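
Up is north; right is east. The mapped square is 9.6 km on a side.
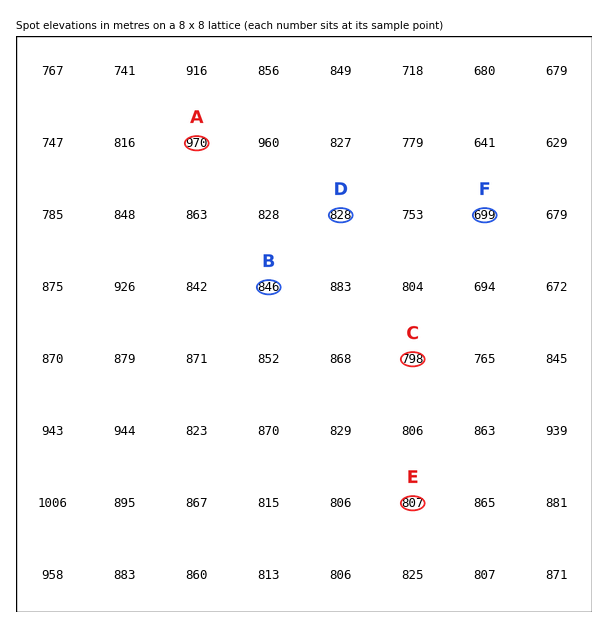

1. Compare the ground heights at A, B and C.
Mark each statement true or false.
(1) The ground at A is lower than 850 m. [false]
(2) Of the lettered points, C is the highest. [false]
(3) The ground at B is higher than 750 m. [true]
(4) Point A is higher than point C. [true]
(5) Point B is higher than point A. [false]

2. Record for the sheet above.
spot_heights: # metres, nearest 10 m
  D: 830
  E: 810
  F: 700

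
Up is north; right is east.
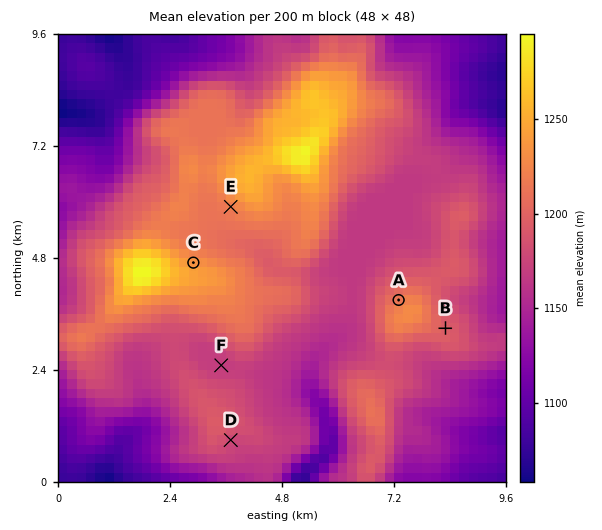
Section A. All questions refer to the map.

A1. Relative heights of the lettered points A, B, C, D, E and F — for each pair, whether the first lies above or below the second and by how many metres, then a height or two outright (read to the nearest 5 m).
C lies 65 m above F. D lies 55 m below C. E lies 50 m above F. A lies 45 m above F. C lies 40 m above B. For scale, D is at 1180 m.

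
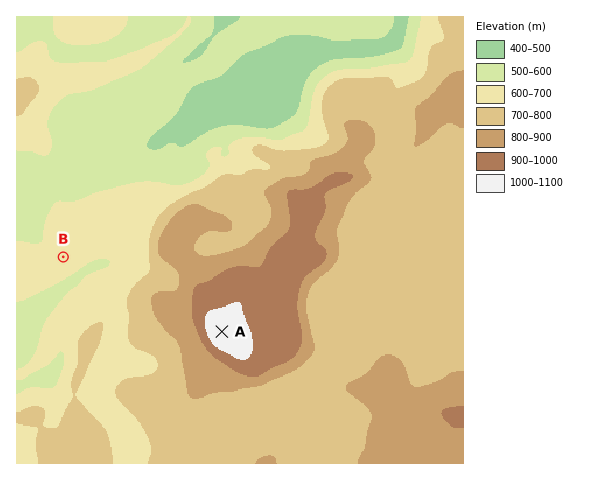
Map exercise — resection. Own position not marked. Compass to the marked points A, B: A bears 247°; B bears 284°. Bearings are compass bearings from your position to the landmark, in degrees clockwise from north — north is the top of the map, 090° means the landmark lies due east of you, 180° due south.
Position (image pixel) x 274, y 309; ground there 950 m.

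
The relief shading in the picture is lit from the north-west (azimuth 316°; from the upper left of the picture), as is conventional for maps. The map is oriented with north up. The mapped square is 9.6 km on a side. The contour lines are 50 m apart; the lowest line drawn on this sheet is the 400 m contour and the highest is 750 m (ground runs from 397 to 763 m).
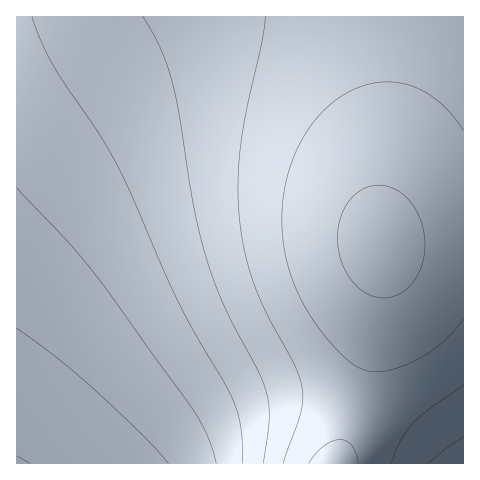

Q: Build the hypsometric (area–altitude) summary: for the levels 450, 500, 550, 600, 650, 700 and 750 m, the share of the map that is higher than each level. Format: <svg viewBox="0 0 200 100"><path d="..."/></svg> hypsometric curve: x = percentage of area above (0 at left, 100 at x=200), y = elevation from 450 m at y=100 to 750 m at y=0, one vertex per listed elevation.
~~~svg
<svg viewBox="0 0 200 100"><path d="M189 100l-20-17-28-16-28-17-27-17-42-16-36-17"/></svg>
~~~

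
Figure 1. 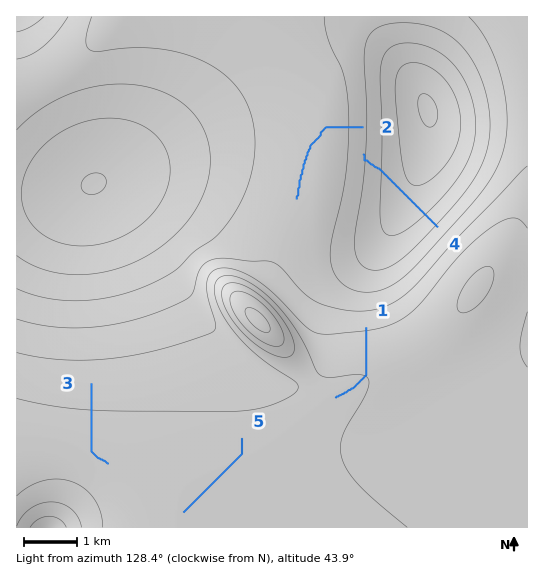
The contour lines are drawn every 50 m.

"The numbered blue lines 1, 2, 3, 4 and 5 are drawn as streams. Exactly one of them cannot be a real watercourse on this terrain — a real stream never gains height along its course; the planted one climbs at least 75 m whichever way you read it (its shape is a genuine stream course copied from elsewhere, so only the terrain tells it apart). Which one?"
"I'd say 4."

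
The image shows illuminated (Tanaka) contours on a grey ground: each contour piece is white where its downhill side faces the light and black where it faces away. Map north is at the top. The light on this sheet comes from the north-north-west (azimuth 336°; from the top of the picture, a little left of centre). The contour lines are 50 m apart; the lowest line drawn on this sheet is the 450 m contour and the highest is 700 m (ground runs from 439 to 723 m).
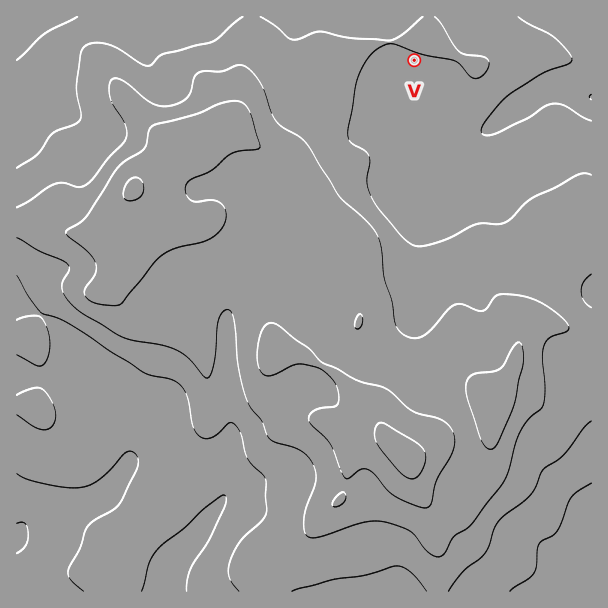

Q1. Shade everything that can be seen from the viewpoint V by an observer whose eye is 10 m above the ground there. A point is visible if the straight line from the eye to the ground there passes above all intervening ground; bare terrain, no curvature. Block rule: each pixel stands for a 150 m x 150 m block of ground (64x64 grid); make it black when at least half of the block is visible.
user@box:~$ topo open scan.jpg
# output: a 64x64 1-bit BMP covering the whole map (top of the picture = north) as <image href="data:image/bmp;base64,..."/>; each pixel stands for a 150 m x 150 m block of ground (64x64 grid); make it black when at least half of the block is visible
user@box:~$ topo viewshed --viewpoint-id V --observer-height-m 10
<image width="64" height="64" href="data:image/bmp;base64,Qk0+AgAAAAAAAD4AAAAoAAAAQAAAAEAAAAABAAEAAAAAAAACAAATCwAAEwsAAAIAAAAAAAAA////AAAAAAAAAAAAAAAAAAAAAAAAAAAAAAAAAAAAAAAAAAAAAAAAAAAAAAAAAAAAAAAAAAAAAAAAAAAAAAAAAAAAAAAAAAAAAAAAAAAAAAAAAAAAAAAAAAAAAAAAAAAAAAAAAAAAAAAAAAAAAAAAAAAAAAAAAAAAAAAAAAAAAAAAAAAAABwAAAAAAAAAPgAAAAAAAAB/gAAAAAAAAP+AAAAAAAAB/wAAAAAAAAP/AAAAAAAAA/8AAAAAAAAB/5wAAAAAAAD//gAAAAAAAE/+AAAAAAAAP/4AAAAAAAB//wAAAAAAAP//AAAAAAAA/58AAAAAAAD//4AAAAAAAP///AAAAAAB///4AAAAAAP/8+AAAAAAA//wwAAAAAAD//AAAAAAAAP//AAAAAAAAf//AAAAAAAB//+AAAAAAAH//8AAAAAAD///4AAAAAAf///wAAAAAD////gAAAAAP////gAAAAB/////AAAAAH////8AAAAA/////wAAAAD/////AAAAAf////8AAAAH/////wAAAB///4/+AAAAP///gcAAAAB///+AAAAAAPh//4AAAAAA+D//wAAAAAD4P//AAAAAAHh//8AAAAAAeH//4AAAAABwP//gAAAAAHAf/+AAAAAAYA//AAAAAABgA/wAAAAAAAAAAAAAAAAAAAAAAAAAAAAAAAAAAA=="/>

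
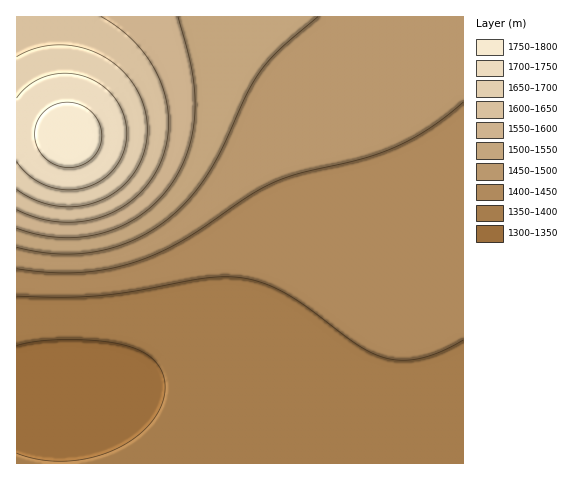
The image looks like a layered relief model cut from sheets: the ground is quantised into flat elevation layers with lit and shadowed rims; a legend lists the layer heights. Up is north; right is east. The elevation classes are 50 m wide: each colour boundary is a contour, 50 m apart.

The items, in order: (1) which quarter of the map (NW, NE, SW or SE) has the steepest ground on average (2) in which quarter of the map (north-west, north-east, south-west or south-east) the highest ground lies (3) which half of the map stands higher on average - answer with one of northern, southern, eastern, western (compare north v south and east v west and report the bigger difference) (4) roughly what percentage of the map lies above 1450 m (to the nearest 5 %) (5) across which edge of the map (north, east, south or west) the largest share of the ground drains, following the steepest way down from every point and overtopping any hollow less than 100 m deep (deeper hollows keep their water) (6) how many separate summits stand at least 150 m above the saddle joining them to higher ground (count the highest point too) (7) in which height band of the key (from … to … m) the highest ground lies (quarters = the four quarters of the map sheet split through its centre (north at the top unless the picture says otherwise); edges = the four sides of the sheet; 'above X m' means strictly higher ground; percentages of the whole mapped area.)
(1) Slopes are steepest in the north-west quarter.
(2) Look to the north-west quarter for the highest ground.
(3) On average the northern half of the map is the higher ground.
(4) Ground above 1450 m makes up about 40 % of the sheet.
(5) Most of the ground drains across the western edge.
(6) Counting only tops that stand 150 m proud, the map has 1 summit.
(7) The highest point is somewhere between 1750 and 1800 m.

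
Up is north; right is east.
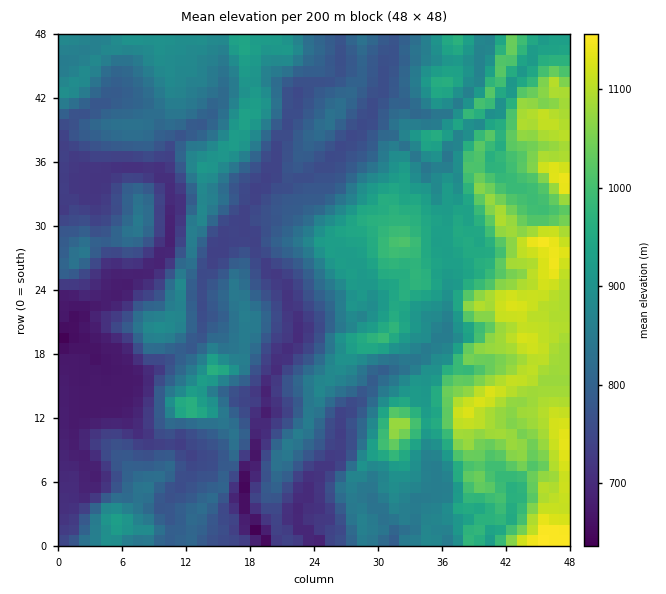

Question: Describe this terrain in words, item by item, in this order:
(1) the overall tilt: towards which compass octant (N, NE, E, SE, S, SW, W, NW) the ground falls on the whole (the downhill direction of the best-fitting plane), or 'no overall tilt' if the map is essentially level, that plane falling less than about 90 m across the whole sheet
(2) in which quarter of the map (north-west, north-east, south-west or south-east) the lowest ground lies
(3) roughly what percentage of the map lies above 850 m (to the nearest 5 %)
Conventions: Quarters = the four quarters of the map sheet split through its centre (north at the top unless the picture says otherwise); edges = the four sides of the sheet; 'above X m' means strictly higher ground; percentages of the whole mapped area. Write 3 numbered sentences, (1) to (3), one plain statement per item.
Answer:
(1) Overall the map slopes down towards the west.
(2) The lowest ground is in the south-west quarter.
(3) About 50 % of the map lies above 850 m.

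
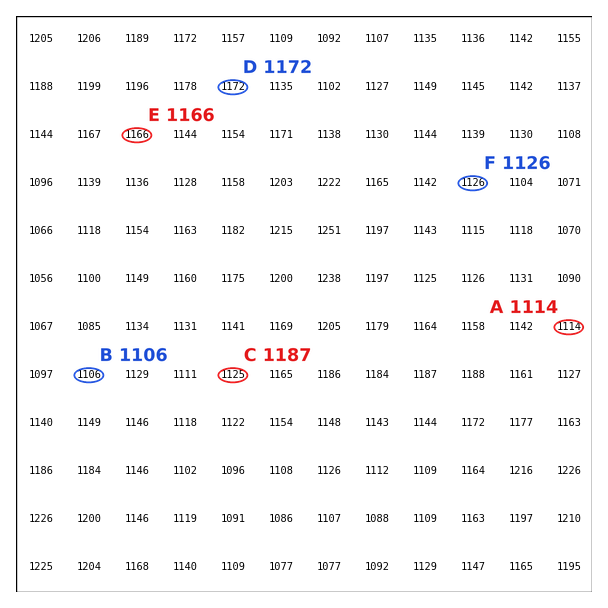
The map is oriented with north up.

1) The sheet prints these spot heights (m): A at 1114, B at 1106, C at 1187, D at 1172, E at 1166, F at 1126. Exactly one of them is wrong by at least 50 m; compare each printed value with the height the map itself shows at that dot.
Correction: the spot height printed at C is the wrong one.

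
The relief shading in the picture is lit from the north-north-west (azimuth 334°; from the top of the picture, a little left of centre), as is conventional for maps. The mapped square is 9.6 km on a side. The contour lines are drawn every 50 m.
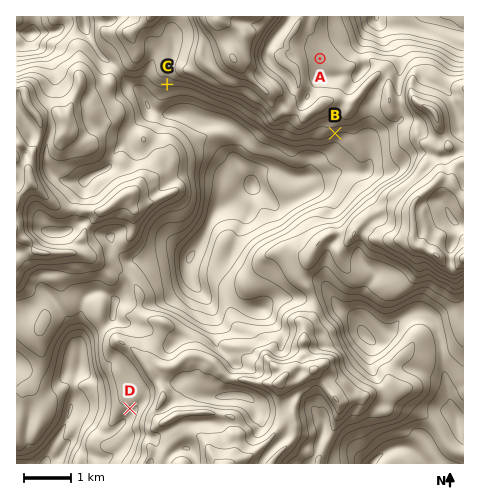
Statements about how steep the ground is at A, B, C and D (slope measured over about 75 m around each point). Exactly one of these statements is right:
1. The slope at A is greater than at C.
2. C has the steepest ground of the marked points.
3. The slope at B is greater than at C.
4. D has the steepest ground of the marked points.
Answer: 3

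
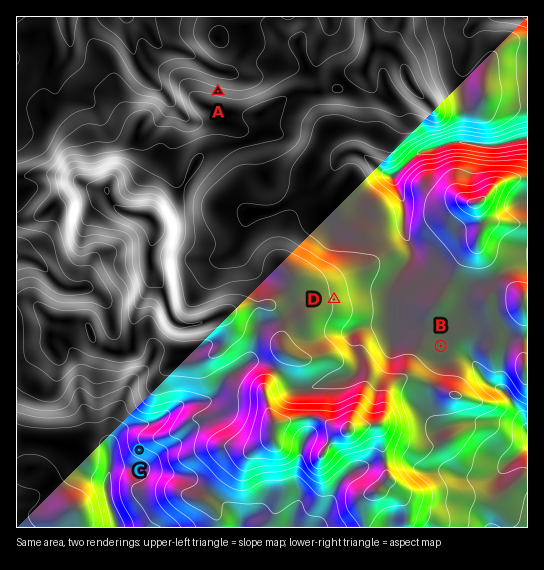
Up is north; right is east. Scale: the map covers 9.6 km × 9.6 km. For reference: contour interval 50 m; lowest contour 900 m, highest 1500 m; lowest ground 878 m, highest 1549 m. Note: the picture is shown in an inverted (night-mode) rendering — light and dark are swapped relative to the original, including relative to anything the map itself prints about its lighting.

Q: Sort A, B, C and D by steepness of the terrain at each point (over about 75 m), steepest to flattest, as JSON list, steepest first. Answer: ["A", "C", "D", "B"]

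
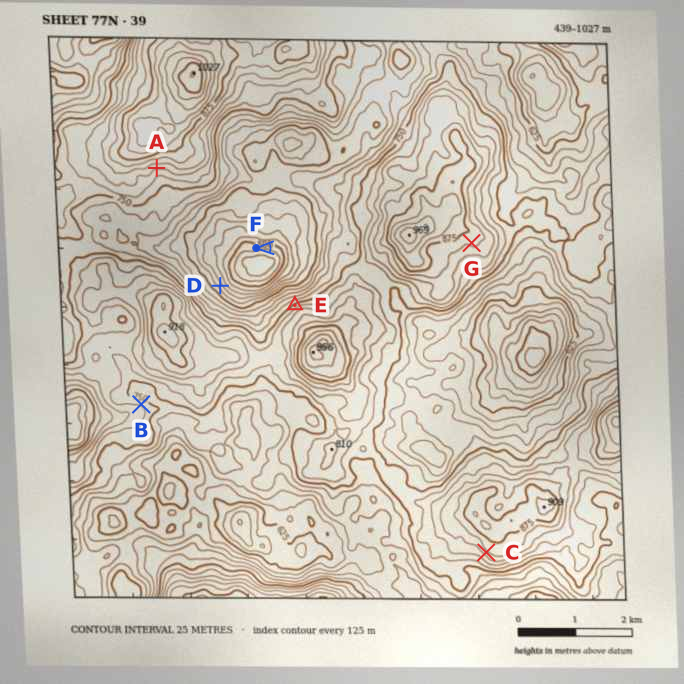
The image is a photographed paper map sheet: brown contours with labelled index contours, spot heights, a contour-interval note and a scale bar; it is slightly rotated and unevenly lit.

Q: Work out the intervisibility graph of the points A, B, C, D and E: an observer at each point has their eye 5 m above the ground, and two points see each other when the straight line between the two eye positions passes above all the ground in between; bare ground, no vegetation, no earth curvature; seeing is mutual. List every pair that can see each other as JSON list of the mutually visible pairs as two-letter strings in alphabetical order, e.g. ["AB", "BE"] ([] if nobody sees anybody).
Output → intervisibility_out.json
["AD", "AE", "BC", "DE"]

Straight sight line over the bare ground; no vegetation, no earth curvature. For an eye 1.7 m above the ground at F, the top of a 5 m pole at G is hidden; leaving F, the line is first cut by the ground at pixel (291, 247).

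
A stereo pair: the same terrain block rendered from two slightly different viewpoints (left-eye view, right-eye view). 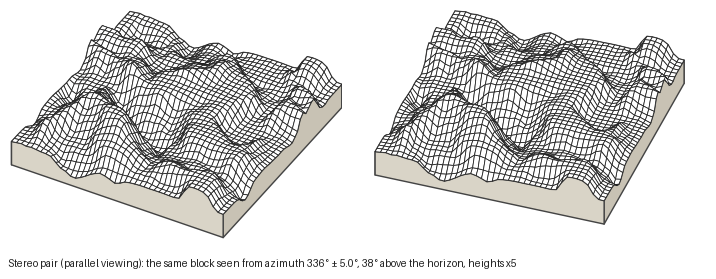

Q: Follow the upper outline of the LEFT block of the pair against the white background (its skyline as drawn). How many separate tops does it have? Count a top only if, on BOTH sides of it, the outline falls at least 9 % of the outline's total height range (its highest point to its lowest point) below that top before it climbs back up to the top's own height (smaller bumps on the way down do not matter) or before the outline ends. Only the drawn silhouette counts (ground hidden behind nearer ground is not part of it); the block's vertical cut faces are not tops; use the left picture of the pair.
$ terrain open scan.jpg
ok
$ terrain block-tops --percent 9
2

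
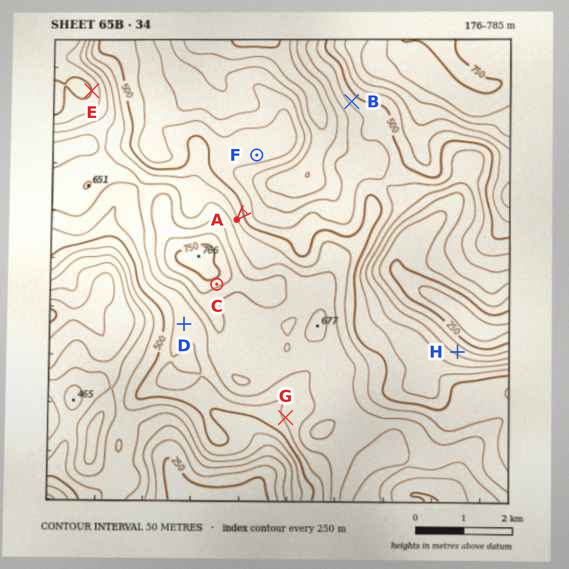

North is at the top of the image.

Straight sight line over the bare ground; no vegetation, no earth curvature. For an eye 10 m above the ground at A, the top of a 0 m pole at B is in view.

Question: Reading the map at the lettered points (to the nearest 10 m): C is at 720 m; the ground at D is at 580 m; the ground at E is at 750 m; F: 470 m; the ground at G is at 560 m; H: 340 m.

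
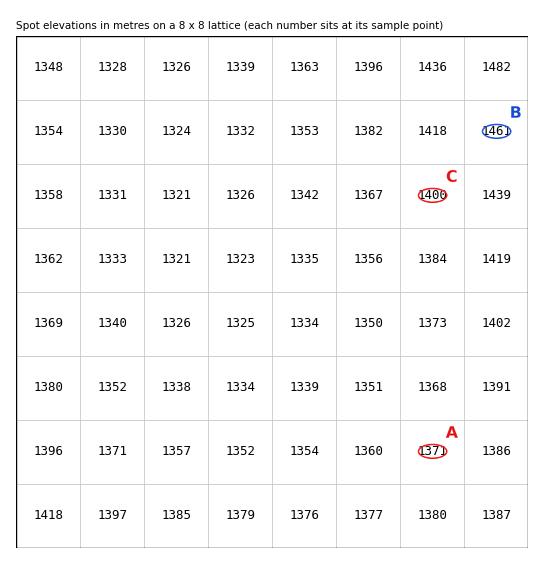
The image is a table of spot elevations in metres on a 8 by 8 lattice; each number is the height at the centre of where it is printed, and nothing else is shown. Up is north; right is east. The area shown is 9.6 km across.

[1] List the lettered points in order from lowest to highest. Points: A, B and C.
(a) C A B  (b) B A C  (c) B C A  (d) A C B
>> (d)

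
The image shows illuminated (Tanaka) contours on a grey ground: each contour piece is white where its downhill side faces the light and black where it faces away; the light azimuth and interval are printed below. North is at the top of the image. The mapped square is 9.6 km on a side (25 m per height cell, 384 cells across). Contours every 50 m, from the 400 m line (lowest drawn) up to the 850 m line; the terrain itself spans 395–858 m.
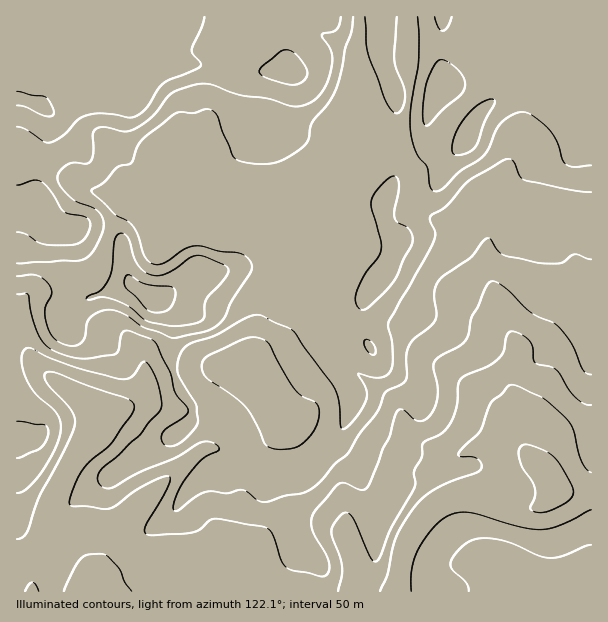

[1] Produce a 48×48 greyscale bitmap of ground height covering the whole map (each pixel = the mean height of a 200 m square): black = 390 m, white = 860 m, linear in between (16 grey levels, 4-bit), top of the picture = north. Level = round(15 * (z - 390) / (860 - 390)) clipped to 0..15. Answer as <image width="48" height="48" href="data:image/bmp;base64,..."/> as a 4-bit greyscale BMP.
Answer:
<image width="48" height="48" href="data:image/bmp;base64,Qk32BAAAAAAAAHYAAAAoAAAAMAAAADAAAAABAAQAAAAAAIAEAAATCwAAEwsAABAAAAAAAAAAAAAAABEREQAiIiIAMzMzAERERABVVVUAZmZmAHd3dwCIiIgAmZmZAKqqqgC7u7sAzMzMAN3d3QDu7u4A////AEREMzM0RERERERERERDMyETMyIiIiIiIkREQzM0REREREREVVVDMzETMiIiIiIiIkREQzNERERERERFVmZDMzESMiIiIiIiIkREREREREVERERFZmVDNEISMyIiIiIiIlVVREREVVVVVVVVZmUzNEIRIzIiIiMzMmVVREREVWZVVVVVZlQzRVMREjMiIiEiI2VVVVVURWZlVWZmZlVERVQhESIhERAREmVVVVZVRWd2ZmZ3ZmVEVVUyEREREQAAEXZUVmdmVVd3d3d3d3ZVVVRDIRERERAAAXdkVWd3ZVZ4h3d3d4dlZVRDMiIhEQAAEYh1RWd3d2Znh3d3d4h2ZVRDMiIhEQAAEoiGVFZ3d4dmd3d3d3iHZVVEMiIhEAABEpiHVFVneIiHd3d3d3eHZlVEMzIhEQARI5iHVVVWeImIh3d3d3eIdmVERDMhERERI4iHVVVVZ4iIh3d3d3eJh2VVVDMiERESI4d2VVVVVniIh3d3d3eJmHZWVUMiIRIiM3dlVVVVZniId3d3d3eJmHZmZUMyIiIjRHZVVWZmZoiHd3d3d3iZmId2ZUMzIiMzRXZVZ3d3d4h3d3d3d4iZiZh2VURDMzM0VXZniIiId5h3d3d3d4mZmph2VVREMzREVXeJqpmIeJmHd3d3eJmZqph2ZlVEQzRFVniaupmImaqpmHd3iJmZqph3ZmVUQ0RVZoirupmZvMzLuYiImZmZmZiHdmVUREVVZomqu6qrzd3MupmZmZmZqpiHdmVURVVmZomqu7vN3u3MuqmZmZmZqqmHdmZVVVZmZpmqu7zd3d3cy6mZmZmZq6qYdmZlVWZmZqq7u7vNy8zdzLqZmZmZmrqYd3ZlZmZnZsvLu7vMuqvMy7qZmZmZmqqph3dmZnd3d83d3LvMqZqqqqmZmZmZmaqpiHd2d3d3d93e7cvLqZmZmZmZmZmZmaqqmIh3d4iHd97u7tu6mZmZmZmZmZmZmaqpiIiHd4iIiO7t3cupmZmZmZmZmZmZmqqZiIiHd4iIiO7ty7qZmZmZmZmZmZmZmqqZmYh3iIiIiN7cuqqZmZmZmZmZmZmZmaqZqpiIiIiIiN3buqqqmZmZmZmZmZmZmZqZqqmIiIiZmd3cu7qqqZmZmqqqmZmZmZmaq7qYiJmaqt3dzLuqqZmZmqqqqpmZmZmaq7u5mJmaq93d3Lu7qZmZmqu7qqmZmZmau8y6mZmqu93u3MvMupmZqru7uqmZmZmru7zLqZqquu7+7d3dy6qqqru7u6qZmZqry7zLqqqqqv/+7u7u3Lqqq7u7vLqZmZqrzLvMuqqqqv/+7u7u7cu7u8zMzcupmaqrzcu7u6qqqu7u7u7u7dzMzM3d3dy5maqqzcu6qqqqqu7u7u7t3d3d3d3d3dy5mqqavMuqqqqqqu7u7e7t3d3d3d3d3dy6mrqau7uqqqqqqt3u7e7t3u7d3czd3cy6mrqau7qqqqqqqu7u7e7u7u7t3czNzMy6qrqau7uqqqqqqu7u7e7u7u7t3d3czMzLqrqavLuqqqqqqg=="/>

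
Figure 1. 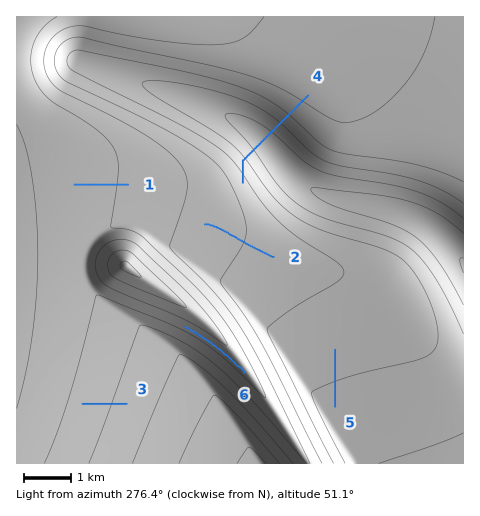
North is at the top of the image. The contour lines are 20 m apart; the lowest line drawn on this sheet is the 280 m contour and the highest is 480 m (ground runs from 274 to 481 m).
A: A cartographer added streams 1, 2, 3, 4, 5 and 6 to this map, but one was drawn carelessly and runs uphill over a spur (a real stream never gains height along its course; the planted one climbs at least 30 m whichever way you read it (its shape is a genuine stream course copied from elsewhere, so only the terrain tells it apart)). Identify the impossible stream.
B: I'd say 4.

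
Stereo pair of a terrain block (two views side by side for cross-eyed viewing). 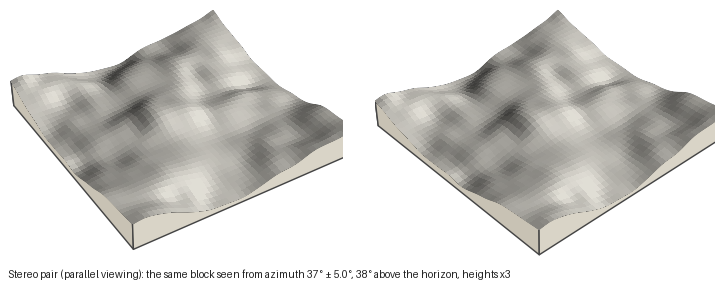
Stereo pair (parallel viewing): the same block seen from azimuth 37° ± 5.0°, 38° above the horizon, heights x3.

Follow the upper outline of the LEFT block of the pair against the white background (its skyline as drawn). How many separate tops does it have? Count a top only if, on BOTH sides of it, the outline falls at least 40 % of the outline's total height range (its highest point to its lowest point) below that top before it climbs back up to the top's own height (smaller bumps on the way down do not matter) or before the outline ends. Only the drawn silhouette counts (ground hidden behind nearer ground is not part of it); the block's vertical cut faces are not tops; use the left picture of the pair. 1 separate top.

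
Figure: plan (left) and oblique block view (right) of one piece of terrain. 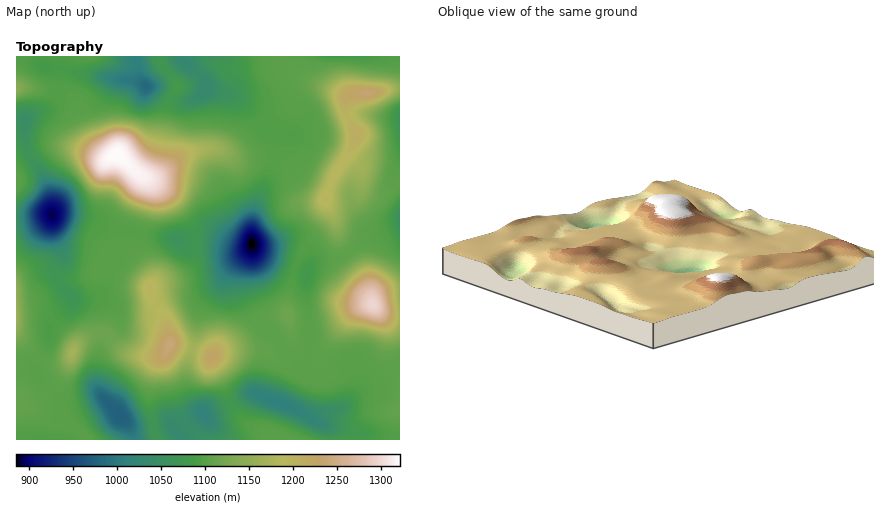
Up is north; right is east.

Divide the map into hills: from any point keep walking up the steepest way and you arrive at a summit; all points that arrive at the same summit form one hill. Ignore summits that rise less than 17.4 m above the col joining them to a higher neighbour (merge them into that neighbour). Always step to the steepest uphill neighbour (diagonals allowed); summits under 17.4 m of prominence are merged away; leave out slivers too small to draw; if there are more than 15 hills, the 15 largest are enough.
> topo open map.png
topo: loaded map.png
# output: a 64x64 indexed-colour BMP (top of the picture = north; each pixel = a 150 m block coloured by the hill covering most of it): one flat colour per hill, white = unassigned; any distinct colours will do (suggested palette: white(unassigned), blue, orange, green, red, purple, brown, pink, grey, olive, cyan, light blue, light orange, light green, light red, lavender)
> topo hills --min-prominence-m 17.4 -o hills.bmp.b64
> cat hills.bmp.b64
<image width="64" height="64" href="data:image/bmp;base64,Qk12CAAAAAAAAHYAAAAoAAAAQAAAAEAAAAABAAQAAAAAAAAIAAATCwAAEwsAABAAAAAAAAAA////ALR3HwAOf/8ALKAsACgn1gC9Z5QAS1aMAMJ34wB/f38AIr28AM++FwDox64AeLv/AIrfmACWmP8A1bDFAGZmZmZkREREREQREREYiIiIiIiIiIiIiIiIERERERREZmZmZmREREREQRERERiIiIiIiIiIiIiIiIgREURERERmZmZmZkRERERDMzMROIiIiIiIiIiIiIiIhERERERERGZmZmZmZERERDMzMzMzOIiIiIiIiIiIiIVEREREREREZmZmZmZmZERDMzMzMzMzOIiIiIiIiIiIVVRERERERERmZmZmZmZmRDMzMzMzMzNVVYiIiIiIiFVVVVVERERERGZmZmZ2ZmZjMzMzMzMzNVVVVYiIiIVVVVVVVVREREREZmZmd3d3dzMzMzMzMzM1VVVVVYiFVVVVVVVVVERERERmZmZ3d3d3MzMzMzMzM1VVVVVVVVVVVVVVVVVERERERGZmZ3d3d3MzMzMzMzMzVVVVVVVVVVVVVVVVVUREREREZmZ3d3d3czMzMzMzMzNVVVVVVVVVVVVVVVVURERERERmZ3d3d3dzMzMzMzMzM1VVVVVVVVVVVVVURERERERERGZnd3d3d3MzMzMzMzMzNVVVVVVVVVVVMzREREREREREZmZ3d3d3dzMzMzMzMzM1VVVVVVVVVVUzNERERERERERmZmd3d3d3MzMzMzMzMzVVVVVVVVVVUzM0RERERERERGZmZ3d3d3czMzMzMzMzM1VVVVVVVVUzMzREREREREREZmZmd3d3d3MzMzMzMzMzVVVVVVVVVTMzNERERERERERmZmZ3d3d3czMzMzMzMzNVVVVVVVVTMzM0RERERERERGZmZnd3d3d3czMzMzMzM1VVVVVVVTMzMzREREREREREZmZmd3d3d3dzMzMzMzMzVVVVVVUzMzMzNERERERERERmZmZnd3d3d3MzMzMzMzNVVVVVVTMzMzM0RERERERERGZmZmZ3d3d3czMzMzMzMzVVVVVTMzMzMzREREREREREZmZmZmd3d3MzMzMzMzMzNVVVVTMzMzMzNERERERERERmZmZmZ0RzMzMzMzMzMzMzVVVVMzMzMzNERERERERERGZmZmZkREQzMzMzMzMzMzM1VVUzMzMzM0REREREREREZmZmZkREREMzMzMzMzMzMzNVVTMzMzMzRERERERERERmZmZkREREQzMzMzMzMzMzM1VVMzMzMzNERERERERERGZmZmREREREMzMzMzMzMzMzNVUzMzMzM0REREREREREZmZmZEREREQzMzMzMzMzMzMzVTMzMzMiJERERERERERmZmZkRERERDMzMzMzMzMzMzM1MzMzIiIiRERERERERGZmZmZERERDMzMzMzMzMzMzMzNTMyIiIiIiIkREREREZmZmZkREMzMzMzMzMzMzMzMzMzMiIiIiIiIiIkRERERmZmZkMzMzMzMzMzMzMzMzMzEREiIiIiIiIiIiJERERGZmZmMzMzMzMzMzMzMRERERERESIiIiIiIiIiIiJEREZmZmYzMzMzMzMxERERERERERERIiIiIiIiIiIiIiIkRmZmYzMzMzMxEREREREREREREREiIiIiIiIiIiIiIiImZmZjMzMzERERERERERERERERERIiIiIiIiIiIiIiIiqqpmEREREREREREREREREREREREiIiIiIiIiIiIiIiKqqqoRERERERERERERERERERERESIiIiIiIiIiIiIiIqqqqhERERERERERERERERERERERIiIiIiIiIiIiIiIiqqqqERERERERERERERERERERERESIiIiIiIiIiIiIiKqqqERERERERERERERERERERERERIiIiIiIiIiIiIiIqqqoRERERERERERERERERERERERESIiIiIiIiIiIiIiqqqhERERERERERERERERERERERERIiIiIiIiIiIiIiKqqhEREREREREREREREREREREREREiIiIiIiIiIiIiIqqqERERERERERERERERERERERERERIiIiIiIiIiIiIiqqEREREREREREREREREREREREREREiIiIiIiIiIiIiKqERERERERERERERERERERERERERESIiIiIiIiIiIiIqoRERERERERERERERERERERERERERIiIiIiIiIiIiIiqhEREREREREREREREREREREREREREiIiIiIiIiIiIiKhERERERERERERERERERERERERERESIiIiIiIiIiIiIqERERERERERERERERERERERERERESIiIiIiIiIiIiIioRERERERERERERERERERERERERESIiIiIiIiIiIiIiKZERERERERERERERERERERERERERIiIiIiIiIiIiIiIpmRERERERERERERERERERERERERIiIiIiIiIiIiIiIimZmRERERERERERERERERERERERIiIiIiIiIiIiIiIiKZmZkRERERERERERERERERERESIiIiIiIiIiIiIiIiIpmZmZERERERERERERERERERESIiIiIiIiIiIiIiIiIimZmZkRERERERERERERERESIiIiIiIiIiIiIiIiIiIiKZmZmRERERERERERERERERIiIiIiIiIiIiIiIiIiIiIpmZmZERERERERERERERERIiIiIiIiIiIiIiIiIiIiIimZmZkRERERERERERERERIiIiIiIiIiIiIiIiIiIiIiKZmRERERERERERERERERIiIiIiIiIiIiIiIiIiIiIiIpmZERERERERERERERERIiIiIiIiIiIiIiIiIiIiIiIi"/>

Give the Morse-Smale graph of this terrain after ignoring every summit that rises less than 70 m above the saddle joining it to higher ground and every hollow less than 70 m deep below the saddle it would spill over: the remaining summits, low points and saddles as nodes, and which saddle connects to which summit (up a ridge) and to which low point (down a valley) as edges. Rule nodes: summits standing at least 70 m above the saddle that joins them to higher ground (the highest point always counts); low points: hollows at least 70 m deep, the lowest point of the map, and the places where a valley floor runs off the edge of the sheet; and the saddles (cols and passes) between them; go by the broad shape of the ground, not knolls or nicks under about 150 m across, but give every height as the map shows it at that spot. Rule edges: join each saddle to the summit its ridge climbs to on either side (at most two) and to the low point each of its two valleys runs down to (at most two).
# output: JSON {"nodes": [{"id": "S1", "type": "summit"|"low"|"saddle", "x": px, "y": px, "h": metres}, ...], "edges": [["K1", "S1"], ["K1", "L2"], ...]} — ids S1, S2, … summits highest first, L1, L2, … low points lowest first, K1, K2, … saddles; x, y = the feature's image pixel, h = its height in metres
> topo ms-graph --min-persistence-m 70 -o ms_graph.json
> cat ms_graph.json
{"nodes": [
{"id": "S1", "type": "summit", "x": 116, "y": 156, "h": 1321},
{"id": "S2", "type": "summit", "x": 374, "y": 304, "h": 1298},
{"id": "S3", "type": "summit", "x": 170, "y": 344, "h": 1241},
{"id": "S4", "type": "summit", "x": 368, "y": 92, "h": 1237},
{"id": "L1", "type": "low", "x": 252, "y": 244, "h": 885},
{"id": "L2", "type": "low", "x": 52, "y": 216, "h": 893},
{"id": "L3", "type": "low", "x": 122, "y": 418, "h": 974},
{"id": "L4", "type": "low", "x": 146, "y": 86, "h": 982},
{"id": "K1", "type": "saddle", "x": 346, "y": 254, "h": 1105},
{"id": "K2", "type": "saddle", "x": 308, "y": 354, "h": 1103},
{"id": "K3", "type": "saddle", "x": 40, "y": 358, "h": 1102},
{"id": "K4", "type": "saddle", "x": 274, "y": 160, "h": 1100},
{"id": "K5", "type": "saddle", "x": 136, "y": 234, "h": 1100},
{"id": "K6", "type": "saddle", "x": 58, "y": 90, "h": 1096},
{"id": "K7", "type": "saddle", "x": 294, "y": 268, "h": 1092}],
"edges": [["K1", "S2"], ["K1", "S4"], ["K1", "L1"], ["K2", "S2"], ["K2", "S3"], ["K2", "L1"], ["K2", "L3"], ["K3", "S3"], ["K3", "L2"], ["K3", "L3"], ["K4", "S1"], ["K4", "S4"], ["K4", "L1"], ["K4", "L4"], ["K5", "S1"], ["K5", "S3"], ["K5", "L1"], ["K5", "L2"], ["K6", "S1"], ["K6", "L2"], ["K6", "L4"], ["K7", "S3"], ["K7", "S4"], ["K7", "L1"]]}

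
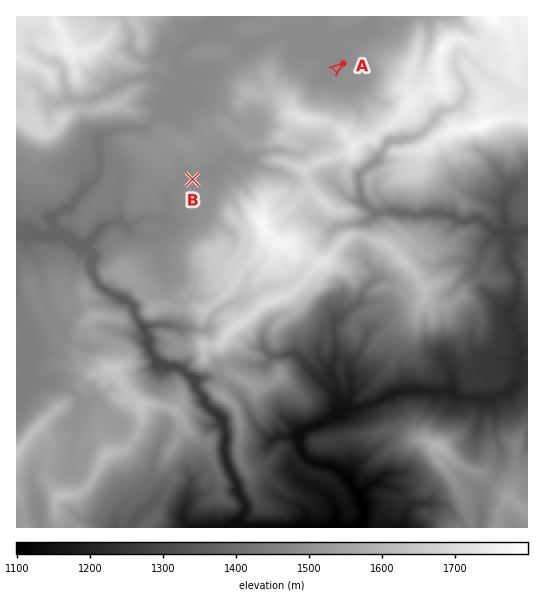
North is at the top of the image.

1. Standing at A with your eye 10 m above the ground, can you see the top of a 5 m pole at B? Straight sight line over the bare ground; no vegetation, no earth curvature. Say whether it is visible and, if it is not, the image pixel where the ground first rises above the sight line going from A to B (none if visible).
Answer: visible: false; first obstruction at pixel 319 82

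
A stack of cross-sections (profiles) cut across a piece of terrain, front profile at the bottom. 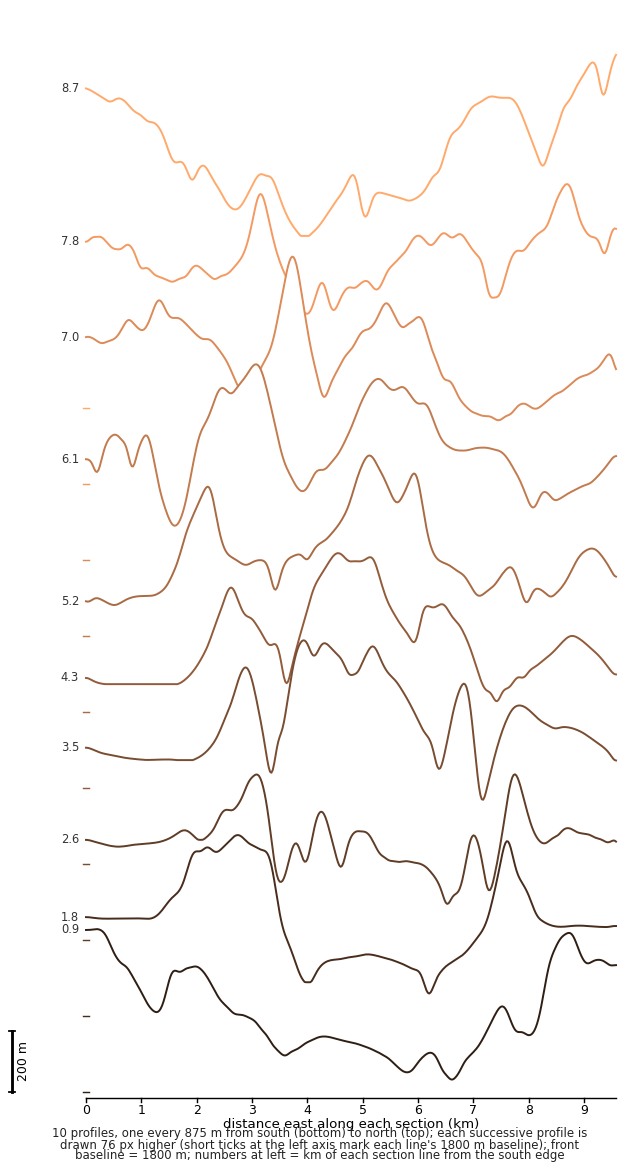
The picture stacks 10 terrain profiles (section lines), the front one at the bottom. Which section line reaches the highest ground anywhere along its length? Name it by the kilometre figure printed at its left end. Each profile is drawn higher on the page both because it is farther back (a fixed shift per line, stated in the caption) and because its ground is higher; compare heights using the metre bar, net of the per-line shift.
8.7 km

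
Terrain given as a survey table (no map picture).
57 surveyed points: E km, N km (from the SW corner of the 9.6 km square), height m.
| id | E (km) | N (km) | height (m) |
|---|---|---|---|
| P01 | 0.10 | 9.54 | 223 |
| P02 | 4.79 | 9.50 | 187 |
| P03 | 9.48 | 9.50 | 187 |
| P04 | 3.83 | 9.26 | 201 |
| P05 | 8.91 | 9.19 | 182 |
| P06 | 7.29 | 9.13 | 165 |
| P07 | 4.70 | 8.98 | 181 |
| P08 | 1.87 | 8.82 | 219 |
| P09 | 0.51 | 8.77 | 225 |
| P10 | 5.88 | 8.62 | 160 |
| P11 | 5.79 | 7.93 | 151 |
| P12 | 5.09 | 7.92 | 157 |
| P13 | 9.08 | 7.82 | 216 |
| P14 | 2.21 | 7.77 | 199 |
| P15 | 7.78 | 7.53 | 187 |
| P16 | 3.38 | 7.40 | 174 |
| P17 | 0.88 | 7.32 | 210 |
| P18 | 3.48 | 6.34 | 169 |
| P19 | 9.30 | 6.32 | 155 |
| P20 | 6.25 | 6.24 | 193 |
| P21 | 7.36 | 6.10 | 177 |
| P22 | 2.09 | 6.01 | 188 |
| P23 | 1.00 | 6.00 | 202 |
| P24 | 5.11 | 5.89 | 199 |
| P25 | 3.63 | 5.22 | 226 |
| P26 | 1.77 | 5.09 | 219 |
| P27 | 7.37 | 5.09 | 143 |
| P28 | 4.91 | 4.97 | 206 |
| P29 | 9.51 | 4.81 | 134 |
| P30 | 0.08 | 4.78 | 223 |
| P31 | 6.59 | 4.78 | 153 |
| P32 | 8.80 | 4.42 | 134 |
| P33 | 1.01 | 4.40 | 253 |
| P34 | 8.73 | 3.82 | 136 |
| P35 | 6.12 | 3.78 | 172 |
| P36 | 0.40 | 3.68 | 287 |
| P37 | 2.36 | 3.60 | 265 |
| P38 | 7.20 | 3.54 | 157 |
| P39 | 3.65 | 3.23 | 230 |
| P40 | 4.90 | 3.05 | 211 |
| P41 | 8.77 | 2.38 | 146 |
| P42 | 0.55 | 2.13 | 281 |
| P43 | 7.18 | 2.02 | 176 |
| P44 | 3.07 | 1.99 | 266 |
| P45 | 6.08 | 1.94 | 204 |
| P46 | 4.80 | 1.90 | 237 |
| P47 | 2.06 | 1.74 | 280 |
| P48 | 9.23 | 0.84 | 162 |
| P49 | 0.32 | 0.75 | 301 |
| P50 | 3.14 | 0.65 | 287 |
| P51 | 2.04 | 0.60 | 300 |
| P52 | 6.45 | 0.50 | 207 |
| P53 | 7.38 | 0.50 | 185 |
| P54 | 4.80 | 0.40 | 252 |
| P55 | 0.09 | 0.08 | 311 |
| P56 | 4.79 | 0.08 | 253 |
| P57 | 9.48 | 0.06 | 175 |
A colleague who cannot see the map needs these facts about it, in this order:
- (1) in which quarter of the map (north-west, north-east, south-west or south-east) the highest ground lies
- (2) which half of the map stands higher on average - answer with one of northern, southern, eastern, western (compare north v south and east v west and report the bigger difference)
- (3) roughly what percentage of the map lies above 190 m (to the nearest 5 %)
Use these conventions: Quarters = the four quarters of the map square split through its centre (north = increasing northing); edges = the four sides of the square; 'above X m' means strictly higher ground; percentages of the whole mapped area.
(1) The highest point lies in the south-west quarter of the map.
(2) The western half stands higher on average than the eastern half.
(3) Ground above 190 m makes up about 55 % of the sheet.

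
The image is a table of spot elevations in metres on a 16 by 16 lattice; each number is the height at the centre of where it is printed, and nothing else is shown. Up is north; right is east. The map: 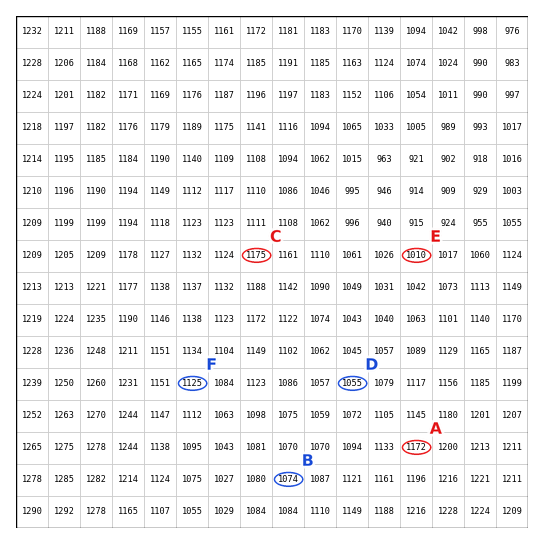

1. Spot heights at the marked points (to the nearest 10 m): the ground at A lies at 1170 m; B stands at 1070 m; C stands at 1170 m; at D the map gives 1060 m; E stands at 1010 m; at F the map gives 1120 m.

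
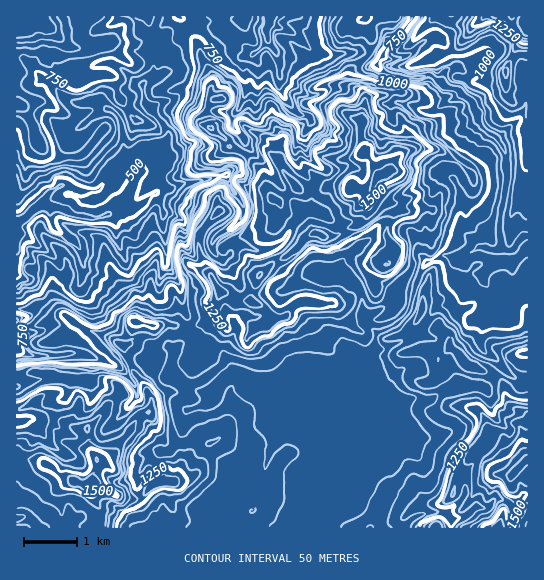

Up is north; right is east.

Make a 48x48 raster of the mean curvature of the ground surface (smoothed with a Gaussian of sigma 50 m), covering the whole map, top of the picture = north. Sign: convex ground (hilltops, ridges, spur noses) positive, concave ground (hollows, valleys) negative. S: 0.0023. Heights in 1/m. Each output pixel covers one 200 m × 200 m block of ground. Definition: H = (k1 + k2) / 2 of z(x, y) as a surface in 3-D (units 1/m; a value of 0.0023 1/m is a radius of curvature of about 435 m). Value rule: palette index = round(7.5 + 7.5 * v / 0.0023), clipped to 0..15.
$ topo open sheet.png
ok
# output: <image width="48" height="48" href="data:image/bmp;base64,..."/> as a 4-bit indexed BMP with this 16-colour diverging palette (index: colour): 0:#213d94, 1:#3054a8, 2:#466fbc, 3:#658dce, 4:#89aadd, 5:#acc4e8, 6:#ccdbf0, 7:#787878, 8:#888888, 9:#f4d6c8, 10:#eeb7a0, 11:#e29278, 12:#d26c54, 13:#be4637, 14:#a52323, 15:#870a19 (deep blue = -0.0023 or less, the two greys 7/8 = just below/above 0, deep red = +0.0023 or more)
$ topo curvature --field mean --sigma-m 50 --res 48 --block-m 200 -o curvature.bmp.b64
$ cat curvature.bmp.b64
<image width="48" height="48" href="data:image/bmp;base64,Qk32BAAAAAAAAHYAAAAoAAAAMAAAADAAAAABAAQAAAAAAIAEAAATCwAAEwsAABAAAAAAAAAAlD0hAKhUMAC8b0YAzo1lAN2qiQDoxKwA8NvMAHh4eACIiIgAyNb0AKC37gB4kuIAVGzSADdGvgAjI6UAGQqHAHZ2d3mkNWZoh3eId2d3d3iZeGbfJp2+PFd2h1mlR1eYVneJmHd4d3ZoaKcSChMfCYd5VWo8vGN2Znd4mId3h3d4d3mr88QzNoeYprfvhOV7Zmd3iId4eId3eIhk2HeE83dlv85SMb/+uHaHZ4d4h4h3dolVnEnZ1na9ljqPg2eZa3V5dpd3h3h3dohlbVfp2Kr6Ik+qNWRZd2Z4doh3eId3d3VnabWGe5SRarp8hDRXiJh4h3iHh3h3d3dodtlIaqc4pYRJ2Hh1eZqHh3d3d4d3d3dVVE56OkZYi/k03GtViIqXZ3d3eHh3d3Z4ZCjEemR5mDyjXvpVd3mYd3d3d3h3d3eYd31Iid6VS1XoBek1ZleHd3d3d3h3d3iIzcwoyTrsa5R74PlqhneHd3d3d3d3d1RTVWYqdDNGZUWfRtJ2dmd3d3d3d3d3dZzaZURMc97cvNvDLjZYmHZ2Z3d3d3d3Z4dahZzHKHiHVUEA1GtYmaZFaHZ3d3d3emRqavpSqQABASZax2dnl5R7hmZmeHd3WtypnXI73l/+uoevp1VWZmZfdVZ3h1WFuEZ0yHO3eEc3ZtyUl7x5mF5J7lV3dmq0Jrd7x1Z2RgfHv4VI/8yYV3wpW99lRYg61D1NdUV3Z+p691N4mVRmaLaFq1uYvLklXDmkV5hoeVp5g0dmeZSTmcmrtTbOzZwudpPYh3lpaIWKgkeHhcHwoNx0s0RXVoU/VKDnV3dqhhKLiEh6N/JTevRJ+ldVZVN3hYDYZ3Z5eVupiii5GLcN/LF5v7c0Z1i6/ngrdZl3aSrD2RjWWIofPQY7Ra+iR0V6rZNkNUmHaVc/oknRtIZMbQ90VRb2mnQVf6SrenN0dzf1B97DlpVYjwC8mqCe/shh1jWLZnikxEri+2Vld9Fyf8YGyLVZc1jEWChrVZejqIGVMjU2RMUXiP/Qx5pVRXuLaNqNdZaiuNUmibqGhlaodu1AqtZGdWXZaKdrhZihuNlUp0WZWXRGrP8LrYXXl96NZDh4pKmSialnBahZdoeVAAK6uyvFqK5NqrZFZMuFWoeGV7dXhndo+4AEto1LMDUqv9kkV+iFS3nMvLhldoZEr+pJdfh0rsqYnHM1nHelW1rYZ7t2dVdiVm73TbVE2kj5TP/fpWjQelvWZnumhlUoRZ+Avc8Slni4aFpTRohAmkuEVVr1jOk23/YPo8yQE0bjIqqnZnFYS2o0mnSgvXKK64gbGqYAPN/7d8RZmIG6ZdqNhHcZtBV3eXgWLMCO3PbEBSFkjTN4xZimJkNsp4pkOf/CXlOzBWH96vy7sgaMpYVjnch5YlqoW/ilSxV/+q3YiqjBA9x8pbdKlovbSEVUSOdmWheGZ4Y2AAADfHdflJSodlMzzXhma3RYTThmVYygXv/9Q3VrtFZ1iamKZWh2nGZ0HQiWQgBtCzOsqWVRpYlXuIrciIaHqmh30K13ach/EPg2TZRCTLushmRbdohZh2d6gMR4WumLZg+DVvYVrne5Z5p0qEmsu7qr0HqGabqqvyDcpp/frQ=="/>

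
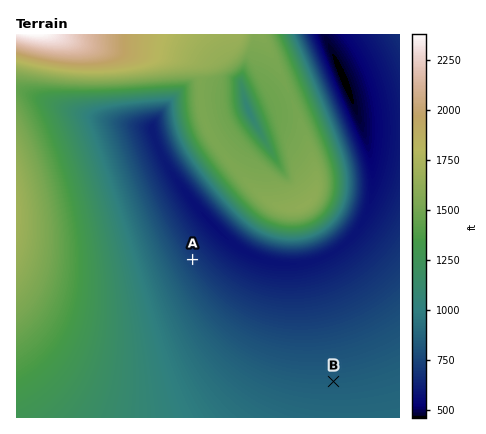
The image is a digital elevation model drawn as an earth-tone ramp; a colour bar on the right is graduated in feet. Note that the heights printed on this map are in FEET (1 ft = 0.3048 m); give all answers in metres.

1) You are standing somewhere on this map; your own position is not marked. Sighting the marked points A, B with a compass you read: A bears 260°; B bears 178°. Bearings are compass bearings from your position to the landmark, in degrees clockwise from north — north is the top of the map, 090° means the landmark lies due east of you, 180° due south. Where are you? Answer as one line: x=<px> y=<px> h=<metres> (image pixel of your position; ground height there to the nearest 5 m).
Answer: x=328 y=236 h=245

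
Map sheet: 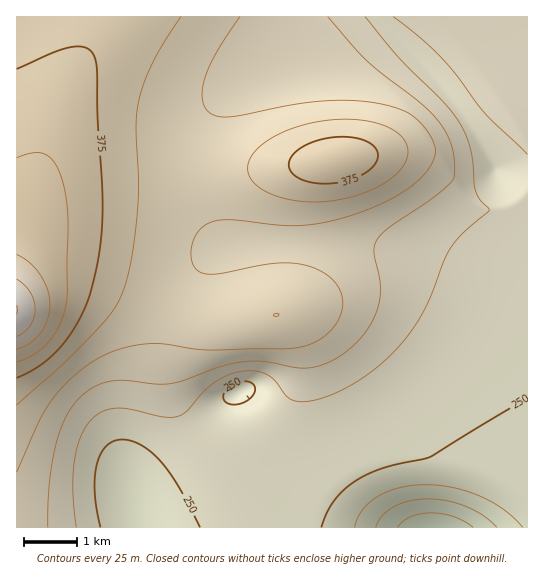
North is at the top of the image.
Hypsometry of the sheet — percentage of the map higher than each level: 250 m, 91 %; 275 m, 67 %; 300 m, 54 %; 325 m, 39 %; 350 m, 20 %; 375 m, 10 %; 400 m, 4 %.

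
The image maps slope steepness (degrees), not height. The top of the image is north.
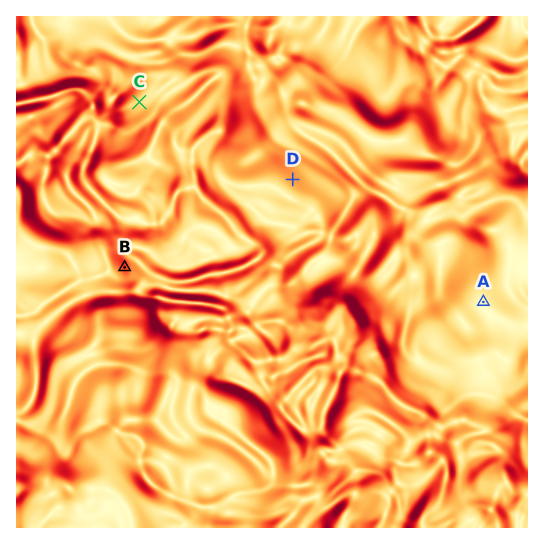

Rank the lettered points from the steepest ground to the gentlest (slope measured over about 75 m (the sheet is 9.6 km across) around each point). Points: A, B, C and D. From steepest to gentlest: B D C A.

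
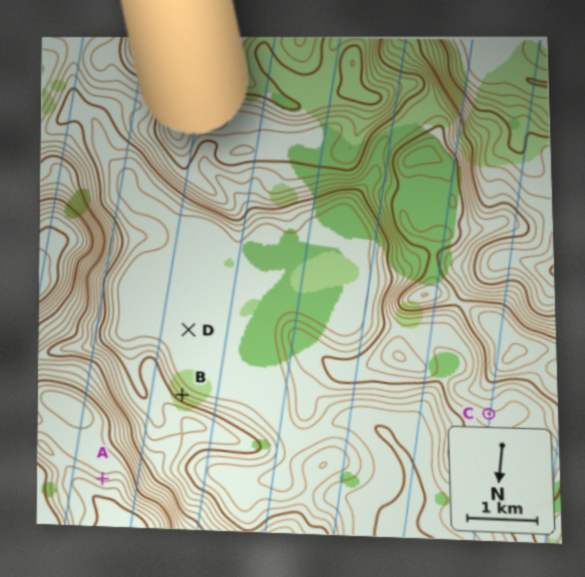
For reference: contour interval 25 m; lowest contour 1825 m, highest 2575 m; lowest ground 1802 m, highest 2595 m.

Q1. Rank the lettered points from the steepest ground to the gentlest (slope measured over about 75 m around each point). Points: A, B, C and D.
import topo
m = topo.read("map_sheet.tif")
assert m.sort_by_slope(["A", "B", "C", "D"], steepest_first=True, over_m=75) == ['B', 'A', 'C', 'D']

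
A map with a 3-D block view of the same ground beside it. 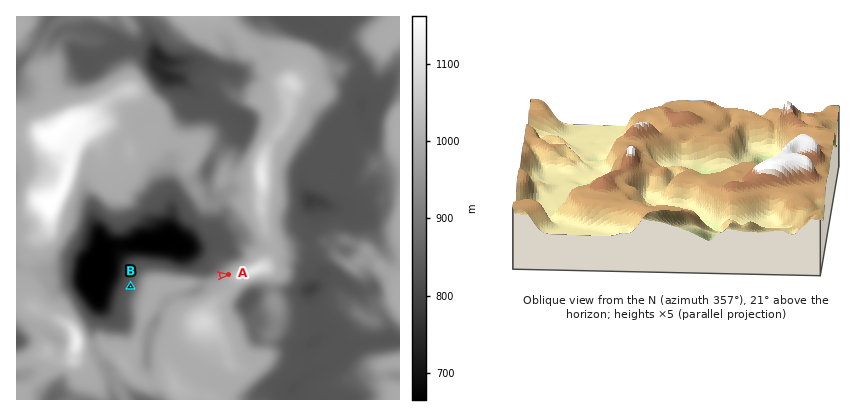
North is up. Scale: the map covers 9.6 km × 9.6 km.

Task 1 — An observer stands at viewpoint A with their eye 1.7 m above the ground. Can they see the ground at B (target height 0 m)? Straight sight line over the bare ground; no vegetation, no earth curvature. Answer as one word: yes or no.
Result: no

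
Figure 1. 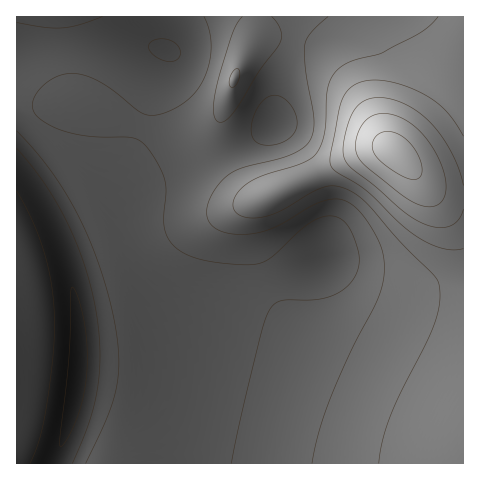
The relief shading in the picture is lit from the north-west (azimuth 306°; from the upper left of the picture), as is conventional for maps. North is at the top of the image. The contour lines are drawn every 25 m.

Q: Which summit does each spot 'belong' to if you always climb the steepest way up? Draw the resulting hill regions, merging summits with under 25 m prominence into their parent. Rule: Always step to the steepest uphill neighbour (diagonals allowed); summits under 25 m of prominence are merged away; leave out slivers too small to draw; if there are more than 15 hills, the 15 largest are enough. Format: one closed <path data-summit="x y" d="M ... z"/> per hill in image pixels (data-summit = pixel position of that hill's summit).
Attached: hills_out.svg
<path data-summit="395 152" d="M463 16l-165 0-8 38-13 42-3 28-4 4-25 16-23 12-49 14-20 8-16 12-32 32-45 23 14 50 5 59-7 56-17 54 409-1z"/><path data-summit="234 80" d="M297 16l-137 0 0 26 7 10-41 114-14 28-13 14-43 24 3 12 46-22 32-32 16-12 20-8 49-14 23-12 25-16 4-4 3-28 15-51z"/><path data-summit="17 239" d="M18 169l-2 0 0 294 38 1 14-40 8-32 3-38-2-43-9-41-14-40-14-28z"/>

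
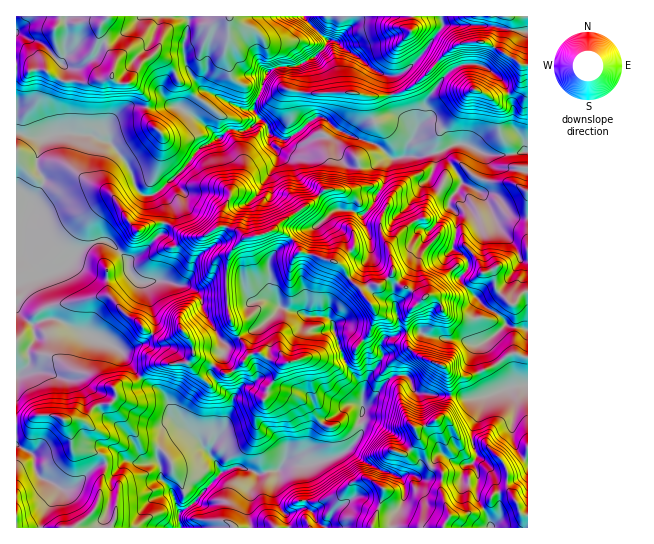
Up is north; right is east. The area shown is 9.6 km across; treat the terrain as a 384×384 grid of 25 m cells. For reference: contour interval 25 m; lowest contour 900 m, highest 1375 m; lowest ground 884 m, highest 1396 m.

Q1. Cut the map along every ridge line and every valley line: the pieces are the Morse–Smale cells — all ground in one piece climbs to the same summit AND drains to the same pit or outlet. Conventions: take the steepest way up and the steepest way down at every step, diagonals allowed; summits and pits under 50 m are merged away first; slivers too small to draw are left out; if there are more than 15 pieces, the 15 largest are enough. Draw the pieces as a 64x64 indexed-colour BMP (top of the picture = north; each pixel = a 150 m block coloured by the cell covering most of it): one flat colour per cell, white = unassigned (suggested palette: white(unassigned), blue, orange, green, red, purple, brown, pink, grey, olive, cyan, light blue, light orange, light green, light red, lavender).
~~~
<image width="64" height="64" href="data:image/bmp;base64,Qk12CAAAAAAAAHYAAAAoAAAAQAAAAEAAAAABAAQAAAAAAAAIAAATCwAAEwsAABAAAAAAAAAA////ALR3HwAOf/8ALKAsACgn1gC9Z5QAS1aMAMJ34wB/f38AIr28AM++FwDox64AeLv/AIrfmACWmP8A1bDFAAAAAAAAAAAAAAAERERERERERESIiIiIiIiIiAAADu7uAAAAAAAAAAAAAERERERERERESIiIiIiIiIiIAAAO7u4AAAAAAAAAAAAARERERERERESIiIiIiIiIiIgAAO7u7gAAAAAAAAAAAABERERERERERIiIiIiIiIiIgAAA7u7uAAAAAAAAAAAAAEREREREREREiIiIiIiIiIiAAADu7u4AAAd3AAAAAAAERERERERERESIiIiIiIiIiIAAAO7u7gAHd3dwAAAAAERERERERERERIiIiIiIiIiIgAAA7u7uAHd3d3cAAAAAREREREREREREiIiIiIAAAAgAAA7u7u4Ad3d3d33d3d1ERERERERERERESIiAAAAAAAAADu7u7gB3d3d33d3d3URERERERERERERESAAAAAAAAAAO7u7gd3d3fd3d3d3dRERABEREREREREREAAAAAAAAAA7u7gB3d3d93d3d3d3URAAERERERERERERAAAAAAAAADu7uAHd3d33d3d3d3d3QAABEREREREREREAAAAAAAAAO7u4Ad3d3fd3d3d3d3QAAAEREREREREREQAAAAAAAAADu7gB3d3d3fd3d3d3QAAAABEREREREAERAAAAAAAAAAO7uAHd3d3d3fd3d3dAAAAAEREREREAAAAAAAAAAAAAA7u4Ad3d3d3d33d3d0AAAAAREREREQAAAAAAAAAAAAAAO7gB3d3d3d3d93dAAAAAAAEREQAAAAAAAAAAAAAAAAAAAAHd3d3d3d3d9AAAAAAAAAEAAAAAAAAAAAAAAAAAAAAAAF3d3d3d3d38AAAAAAAAAAAAAAAAAAAAAAAAAAAAAAAARd3d3d3d3//8AAAAAAAAAAAAAAAAAAAAAAAAAAAAAABF3d3d3d3f/////D/8AAAAAAAAAAAAAAAAAAAAAAAAAEXd3d3d3cR///////wAAAAAAAAAAAAAAAAAAAAAAAAARd3d3dxEREf//////EAAAAAAAAAAAAAAAAAAAMzAAABF3d3cRERERH/////EREAAAAAAAADMAAAAzMzMzAAAAERd3EREREREf////EREREAAAAAAzMzAAAzMzMzMAC7sRERERERERER////8RERERAAAAMzMzMAADMzMzMwC7uxERERERERERH///8RERERETMzMzMzMwAAAzMzMzC7u7EREREREREREf///xERERERMzMzMzMwAAAAMzMzO7u7sREREREREREf////ERERERMzMzMzMwAAAAMzMzO7u7uxERERERERER//8REREREREzMzMzMzMwADMzMzO7u7u7ERERERERERERERERERERETMzMzMzMzMzMzMzM7u7u7sRFmYRERERERERERERERERMzMzMzMzMzMzMzMwu7u7uxFmZmEREREREREREREREREzMzMzMzMzMzMzMwC7u7u6FmZmZhERFmYRERERERERETMzMzMzETMzMzMzC7u7u7oWZmZmYRFmZmERERERERERETMzMzERMzMzMzM7u7u7qhZmZmZmZmZmZhEREREREREREzMzMREzMzMzMzu7u7qqFmZmZmZmZmZmEREREREREREREzMRETMzMzozO7u7qqoWZmZmZmZmZmZhERERERERERERMRETMzMzqqM7u7uqqhFmZmZmZmZmZmEREREREREREREREREzMzOqqju7uqqqEWZmZmZmZmZmYRERERERERERERERERMzOqqqu7u6qqoRFmZmZmZmZmYREREREREREREREREREzMzqqqru6qqqhEWZmZmZmZszBERERERERERERERERERMzM6qqu6qqqqERZmZmZmZmzMwREREREREREREREREREzMzqqqqqqqqoRFmZmZmZmzMzMwRERERERERERERERETMzM6qqqqqqqhEWZmZmZmbMzMzBEREREREREREREREREzMzqqqqqqqqERZmZmZmbMzMzMwREREREREREREREREVUzOqqqqqqqoRFmZmZmbMzMzMzMEREREREREREREREVVZmZmqqZmZmREWZmZmbMzMzMzMzMERERERERERERVVVVmZmZmZmZmVIiIiIiIszMzMzMzMwhEREVVREREVVVVVVZmZmZmZmZUiIiIiIiLMzMzMzMIiIiIVVVURFVVVVVVVWZmZmZmZVSIiIiIiIszMzMzMIiIiIlVVVVVVVVVVVVVZmZmZmZlVIiIiIiIiIszCzCIiIiIiVVVVVVVVVVVVVVmZmZmZmVUiIiIiIiIiIiIiIiIiIiJVVVVVVVVVVVVVWZmZmZmZVSIiIiIiIiIiIiIiIiIiIiVVVVVVVVVVVVVVmZmZmZVVIiIiIiIiIiIiIiIiIiIiJVVVVVVVVVVVVVVZmZmZlVUiIiIiIiIiIiIiIiIiIiIlVVVVVVVVVVVVVVWZmZlVVSIiIiIiIiIiIiIiIiIiIiJVVVVVVVUAAAVVVVmZlVVVIiIiIiIiIiIiIiIiIiIiIiIiJVVVUAAAAFVVVVVVVVUiIiIiIiIiIiIiIiIiIiIiIiIiVVUAAAAABVVVVVVVVSIiIiIiIiIiIiIiIiIiIiIiIiIlAAAAAAAAVVVVVVVVIiIiIiIiIiIiIiIiIiIiIiIiIgAAAAAAAABVVVVVVVUiIiIiIiIiIiIiIiIiIiIiIiIgAAAAAAAAAAVVVVVVVSIiIiIiIiIiIiIiIiIiIiIiIgAAAAAAAAAABVVVVVVV"/>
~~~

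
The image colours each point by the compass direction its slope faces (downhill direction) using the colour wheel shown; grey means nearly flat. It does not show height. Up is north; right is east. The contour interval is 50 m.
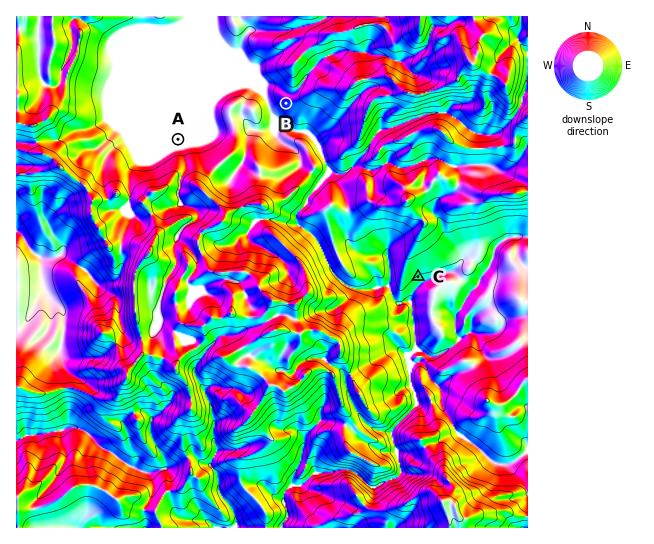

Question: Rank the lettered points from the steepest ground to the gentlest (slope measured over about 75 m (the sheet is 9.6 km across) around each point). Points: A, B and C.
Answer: C B A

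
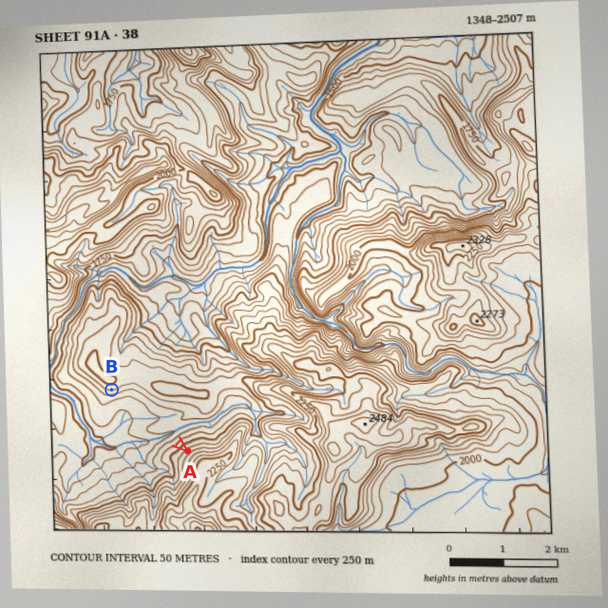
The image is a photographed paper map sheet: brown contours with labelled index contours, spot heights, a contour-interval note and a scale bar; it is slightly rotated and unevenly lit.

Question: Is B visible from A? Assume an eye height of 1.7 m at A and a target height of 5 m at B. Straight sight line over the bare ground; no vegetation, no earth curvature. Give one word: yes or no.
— yes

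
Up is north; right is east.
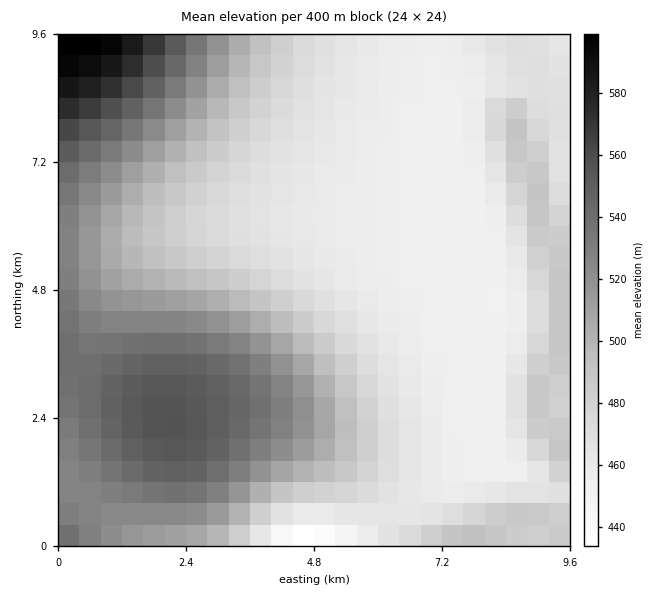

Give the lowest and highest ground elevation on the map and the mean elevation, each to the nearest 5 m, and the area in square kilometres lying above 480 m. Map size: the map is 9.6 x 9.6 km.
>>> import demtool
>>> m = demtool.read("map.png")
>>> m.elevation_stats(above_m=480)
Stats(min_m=420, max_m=600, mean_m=490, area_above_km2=46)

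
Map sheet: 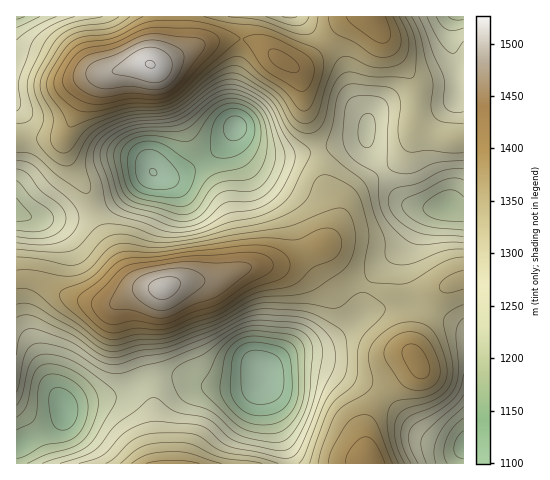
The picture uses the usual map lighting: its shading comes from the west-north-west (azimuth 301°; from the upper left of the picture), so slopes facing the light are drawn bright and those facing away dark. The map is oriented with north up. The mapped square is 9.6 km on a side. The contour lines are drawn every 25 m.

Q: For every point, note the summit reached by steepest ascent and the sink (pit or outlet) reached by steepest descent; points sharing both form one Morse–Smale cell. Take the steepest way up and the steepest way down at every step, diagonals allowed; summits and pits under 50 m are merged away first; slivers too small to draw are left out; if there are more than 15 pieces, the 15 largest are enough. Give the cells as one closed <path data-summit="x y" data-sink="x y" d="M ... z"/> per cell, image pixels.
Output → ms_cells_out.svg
<path data-summit="151 64" data-sink="153 172" d="M236 38l-35 6-41 20-17 0-38 9-14 11-21 41-6 19 6 20 14 21 11 26 18-8 40-31 9 4 11 0 23-11 24-16 15-21 14 19 13 7 22 2 34-6-13-38-3-28-5-13-33-25-16-7z"/><path data-summit="164 287" data-sink="153 172" d="M236 128l-16 21-24 16-23 11-11 0-9-4-40 31-19 8 5 13 21 39 9 14 8 6 15 5 12 0 22-7 29-1 29-12 32-4 16-4 31-14 6-7 7-16 1-15-14-30-5-27-34 5-22-2-13-7-10-11z"/><path data-summit="164 287" data-sink="263 374" d="M325 246l-44 17-32 4-34 13-29 1-29 9-14 14-6 12 1 30 9 31 24-2 15 3 22 8 40 0 9-4 12-15 19-14 16-6 19-3 16-8 22-20 6-29-17-10z"/><path data-summit="164 287" data-sink="64 409" d="M27 278l-11 2 1 165 38-19 9-10 2-9 22-7 30-6 29-17-9-31-1-30 11-18 13-10-21 2-27 14-12 0-34-8-27-14z"/><path data-summit="151 64" data-sink="17 17" d="M174 16l-157 0-1 122 41 0 6-2 5-6 18-39 12-14 39-12 17-1 14-12 7-18z"/><path data-summit="151 64" data-sink="447 207" d="M327 43l-21 20-6 3-8 1 9 13 4 32 13 38 39-9 6-3 4-4 0 10 6 13 21 33 10 12 14 5 34 0 11 4 1-72-23-2-22-8-4-4-1-19-29 1-9 5-6 6-2 5-15-25-13-41z"/><path data-summit="174 463" data-sink="263 374" d="M263 375l-8 9-18 3-29-1-22-8-15-3-21 1-2 6 6 22 4 59 130 1 0-10-16-44z"/><path data-summit="369 462" data-sink="263 374" d="M312 365l-28 1-21 8 3 17 22 63 1 9 80 1-3-13 0-26 6-14 12-15-16-11-36-15z"/><path data-summit="164 287" data-sink="447 207" d="M367 134l-6 6-41 9-2 3 5 26 14 30-3 19-10 18 26 32 18 10 12-21 26-22 14-27 5-5 12-4-24-2-9-4-6-7-25-38-6-13z"/><path data-summit="164 287" data-sink="17 211" d="M94 212l-13 4-34 3-16-1-14-6-1 67 17 1 34 16 34 8 12 0 24-13 17-2-15-5-10-7-23-39z"/><path data-summit="174 463" data-sink="64 409" d="M147 378l-29 16-30 6-22 7-2 9-9 10-39 20 0 17 142 1-4-60z"/><path data-summit="417 361" data-sink="263 374" d="M407 302l-10 1-30 11-32 24-12 6-32 8-27 19 27-6 29 1 48 19 16 10 34-30-4-9 0-8 16-37z"/><path data-summit="417 361" data-sink="463 446" d="M432 311l-3 2-15 35 0 8 4 7-1 5-33 28 43 41 15 6 21 3 1-118z"/><path data-summit="369 462" data-sink="447 207" d="M452 207l-14 0-13 5-5 5-14 27-26 22-10 15-2 6 21 7 11 1 39-6 24-9 1-69z"/><path data-summit="370 17" data-sink="447 207" d="M370 16l-15 0-5 2-22 24 10 12 6 10 9 34 15 25 2-5 6-6 9-5 31-2 0-18-4-11z"/>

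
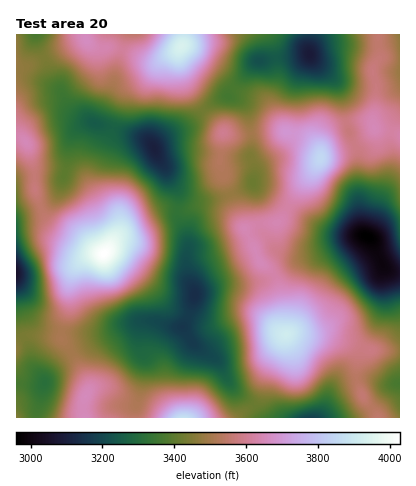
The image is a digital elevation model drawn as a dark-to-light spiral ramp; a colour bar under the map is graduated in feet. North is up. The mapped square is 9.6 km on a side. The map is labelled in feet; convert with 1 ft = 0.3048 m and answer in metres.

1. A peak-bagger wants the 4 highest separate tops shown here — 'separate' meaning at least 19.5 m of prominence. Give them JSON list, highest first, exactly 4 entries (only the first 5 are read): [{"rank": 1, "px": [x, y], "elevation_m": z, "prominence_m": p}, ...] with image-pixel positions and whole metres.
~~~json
[{"rank": 1, "px": [104, 254], "elevation_m": 1228, "prominence_m": 326}, {"rank": 2, "px": [182, 46], "elevation_m": 1201, "prominence_m": 152}, {"rank": 3, "px": [286, 334], "elevation_m": 1193, "prominence_m": 148}, {"rank": 4, "px": [320, 158], "elevation_m": 1174, "prominence_m": 69}]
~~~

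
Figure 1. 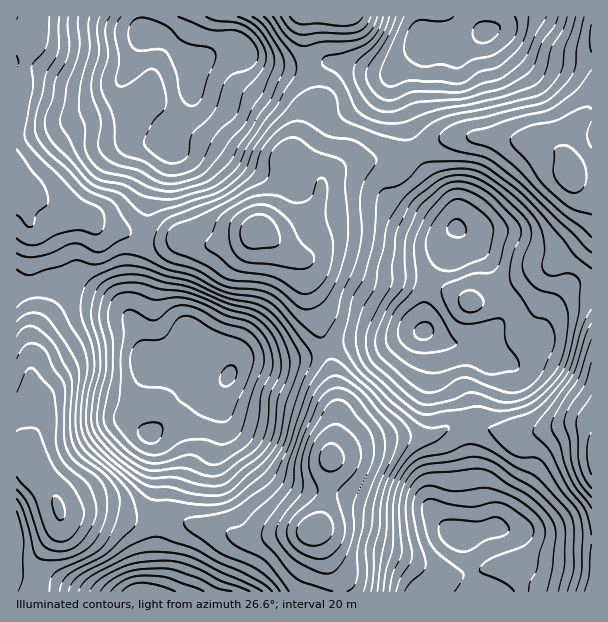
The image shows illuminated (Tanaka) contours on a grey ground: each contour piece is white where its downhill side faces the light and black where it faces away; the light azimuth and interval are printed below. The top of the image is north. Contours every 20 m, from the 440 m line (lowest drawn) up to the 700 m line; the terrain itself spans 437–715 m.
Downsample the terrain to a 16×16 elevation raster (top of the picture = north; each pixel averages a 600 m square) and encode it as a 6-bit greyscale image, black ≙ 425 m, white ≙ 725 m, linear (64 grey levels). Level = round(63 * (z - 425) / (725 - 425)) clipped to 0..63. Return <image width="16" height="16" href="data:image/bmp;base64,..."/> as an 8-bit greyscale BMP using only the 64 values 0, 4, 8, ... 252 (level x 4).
<image width="16" height="16" href="data:image/bmp;base64,Qk02BQAAAAAAADYEAAAoAAAAEAAAABAAAAABAAgAAAAAAAABAAATCwAAEwsAAAABAAAAAAAAAAAAAAEBAQACAgIAAwMDAAQEBAAFBQUABgYGAAcHBwAICAgACQkJAAoKCgALCwsADAwMAA0NDQAODg4ADw8PABAQEAAREREAEhISABMTEwAUFBQAFRUVABYWFgAXFxcAGBgYABkZGQAaGhoAGxsbABwcHAAdHR0AHh4eAB8fHwAgICAAISEhACIiIgAjIyMAJCQkACUlJQAmJiYAJycnACgoKAApKSkAKioqACsrKwAsLCwALS0tAC4uLgAvLy8AMDAwADExMQAyMjIAMzMzADQ0NAA1NTUANjY2ADc3NwA4ODgAOTk5ADo6OgA7OzsAPDw8AD09PQA+Pj4APz8/AEBAQABBQUEAQkJCAENDQwBEREQARUVFAEZGRgBHR0cASEhIAElJSQBKSkoAS0tLAExMTABNTU0ATk5OAE9PTwBQUFAAUVFRAFJSUgBTU1MAVFRUAFVVVQBWVlYAV1dXAFhYWABZWVkAWlpaAFtbWwBcXFwAXV1dAF5eXgBfX18AYGBgAGFhYQBiYmIAY2NjAGRkZABlZWUAZmZmAGdnZwBoaGgAaWlpAGpqagBra2sAbGxsAG1tbQBubm4Ab29vAHBwcABxcXEAcnJyAHNzcwB0dHQAdXV1AHZ2dgB3d3cAeHh4AHl5eQB6enoAe3t7AHx8fAB9fX0Afn5+AH9/fwCAgIAAgYGBAIKCggCDg4MAhISEAIWFhQCGhoYAh4eHAIiIiACJiYkAioqKAIuLiwCMjIwAjY2NAI6OjgCPj48AkJCQAJGRkQCSkpIAk5OTAJSUlACVlZUAlpaWAJeXlwCYmJgAmZmZAJqamgCbm5sAnJycAJ2dnQCenp4An5+fAKCgoAChoaEAoqKiAKOjowCkpKQApaWlAKampgCnp6cAqKioAKmpqQCqqqoAq6urAKysrACtra0Arq6uAK+vrwCwsLAAsbGxALKysgCzs7MAtLS0ALW1tQC2trYAt7e3ALi4uAC5ubkAurq6ALu7uwC8vLwAvb29AL6+vgC/v78AwMDAAMHBwQDCwsIAw8PDAMTExADFxcUAxsbGAMfHxwDIyMgAycnJAMrKygDLy8sAzMzMAM3NzQDOzs4Az8/PANDQ0ADR0dEA0tLSANPT0wDU1NQA1dXVANbW1gDX19cA2NjYANnZ2QDa2toA29vbANzc3ADd3d0A3t7eAN/f3wDg4OAA4eHhAOLi4gDj4+MA5OTkAOXl5QDm5uYA5+fnAOjo6ADp6ekA6urqAOvr6wDs7OwA7e3tAO7u7gDv7+8A8PDwAPHx8QDy8vIA8/PzAPT09AD19fUA9vb2APf39wD4+PgA+fn5APr6+gD7+/sA/Pz8AP39/QD+/v4A////AKiUZERMaISsxLBkOCwwRHi40KSEhJio0Oi4cDAYJDh00Ny0jICAmLzcwHQ0NDRUjODAjFBMSGSg4NSUYFhkgLTUpEwgJCQ8gNDMoIB8hJTAzKRIJBwULGysqHRYYFhsrLyYUBgUFCBcjHhENDg8TISYgEgsICxEfJh0PCRAQFBwgHhcUGCAmLCwhFg4SExgcJyQkIiktNDMvJRgMCRAbIi0rJyEkKjMxLSYcDwoSHystJhwWEhklKywmIRsXICwyJx0TDAoQHCgnJCEiJysvMCcbEQ0JCxMfIhwXGh0hJiwoHRALBwgNGR4XDw0OEholKyAQBwgLDyAlIhIKCQkVIg="/>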